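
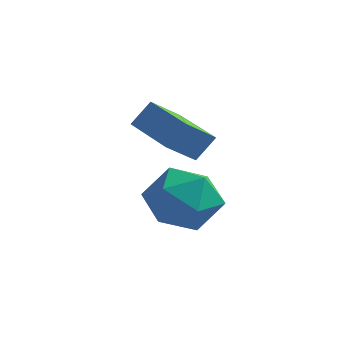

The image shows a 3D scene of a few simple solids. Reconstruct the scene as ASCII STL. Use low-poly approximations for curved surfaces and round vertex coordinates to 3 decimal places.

solid 
facet normal -0.383 -0.468 -0.796
outer loop
vertex -1.879 -2.281 -1.42
vertex -3.371 -1.511 -1.155
vertex -1.534 -1.37 -2.122
endloop
endfacet
facet normal 0.878 -0.453 -0.156
outer loop
vertex -1.189 -0.949 -1.405
vertex -1.879 -2.281 -1.42
vertex -1.534 -1.37 -2.122
endloop
endfacet
facet normal -0.383 -0.468 -0.796
outer loop
vertex -1.534 -1.37 -2.122
vertex -3.371 -1.511 -1.155
vertex -3.026 -0.601 -1.856
endloop
endfacet
facet normal 0.287 0.759 -0.584
outer loop
vertex -3.026 -0.601 -1.856
vertex -1.189 -0.949 -1.405
vertex -1.534 -1.37 -2.122
endloop
endfacet
facet normal -0.288 -0.759 0.584
outer loop
vertex -1.879 -2.281 -1.42
vertex -3.026 -1.09 -0.438
vertex -3.371 -1.511 -1.155
endloop
endfacet
facet normal 0.878 -0.453 -0.156
outer loop
vertex -1.534 -1.859 -0.704
vertex -1.879 -2.281 -1.42
vertex -1.189 -0.949 -1.405
endloop
endfacet
facet normal -0.287 -0.759 0.585
outer loop
vertex -1.534 -1.859 -0.704
vertex -3.026 -1.09 -0.438
vertex -1.879 -2.281 -1.42
endloop
endfacet
facet normal -0.878 0.453 0.156
outer loop
vertex -3.371 -1.511 -1.155
vertex -3.026 -1.09 -0.438
vertex -3.026 -0.601 -1.856
endloop
endfacet
facet normal 0.287 0.758 -0.585
outer loop
vertex -2.681 -0.179 -1.14
vertex -1.189 -0.949 -1.405
vertex -3.026 -0.601 -1.856
endloop
endfacet
facet normal -0.878 0.453 0.156
outer loop
vertex -3.026 -0.601 -1.856
vertex -3.026 -1.09 -0.438
vertex -2.681 -0.179 -1.14
endloop
endfacet
facet normal 0.383 0.468 0.796
outer loop
vertex -2.681 -0.179 -1.14
vertex -1.534 -1.859 -0.704
vertex -1.189 -0.949 -1.405
endloop
endfacet
facet normal 0.383 0.468 0.796
outer loop
vertex -3.026 -1.09 -0.438
vertex -1.534 -1.859 -0.704
vertex -2.681 -0.179 -1.14
endloop
endfacet
facet normal -0.492 -0.864 0.105
outer loop
vertex -3.15 -1.374 -3.677
vertex -2.319 -1.919 -4.269
vertex -2.242 -1.823 -3.119
endloop
endfacet
facet normal -0.617 -0.431 0.658
outer loop
vertex -3.15 -1.374 -3.677
vertex -2.242 -1.823 -3.119
vertex -2.648 -0.783 -2.819
endloop
endfacet
facet normal -0.898 0.175 0.405
outer loop
vertex -3.15 -1.374 -3.677
vertex -2.648 -0.783 -2.819
vertex -2.976 -0.236 -3.783
endloop
endfacet
facet normal -0.945 0.116 -0.305
outer loop
vertex -3.15 -1.374 -3.677
vertex -2.976 -0.236 -3.783
vertex -2.773 -0.938 -4.679
endloop
endfacet
facet normal -0.695 -0.526 -0.490
outer loop
vertex -3.15 -1.374 -3.677
vertex -2.773 -0.938 -4.679
vertex -2.319 -1.919 -4.269
endloop
endfacet
facet normal 0.009 -0.274 0.962
outer loop
vertex -2.648 -0.783 -2.819
vertex -2.242 -1.823 -3.119
vertex -1.507 -0.962 -2.881
endloop
endfacet
facet normal 0.212 -0.975 0.067
outer loop
vertex -2.242 -1.823 -3.119
vertex -2.319 -1.919 -4.269
vertex -1.304 -1.664 -3.777
endloop
endfacet
facet normal -0.116 -0.428 -0.896
outer loop
vertex -2.319 -1.919 -4.269
vertex -2.773 -0.938 -4.679
vertex -1.632 -1.117 -4.741
endloop
endfacet
facet normal -0.522 0.610 -0.596
outer loop
vertex -2.773 -0.938 -4.679
vertex -2.976 -0.236 -3.783
vertex -2.038 -0.077 -4.441
endloop
endfacet
facet normal -0.445 0.706 0.552
outer loop
vertex -2.976 -0.236 -3.783
vertex -2.648 -0.783 -2.819
vertex -1.961 0.019 -3.291
endloop
endfacet
facet normal 0.945 -0.116 0.305
outer loop
vertex -1.13 -0.526 -3.883
vertex -1.507 -0.962 -2.881
vertex -1.304 -1.664 -3.777
endloop
endfacet
facet normal 0.898 -0.175 -0.405
outer loop
vertex -1.13 -0.526 -3.883
vertex -1.304 -1.664 -3.777
vertex -1.632 -1.117 -4.741
endloop
endfacet
facet normal 0.617 0.431 -0.658
outer loop
vertex -1.13 -0.526 -3.883
vertex -1.632 -1.117 -4.741
vertex -2.038 -0.077 -4.441
endloop
endfacet
facet normal 0.492 0.864 -0.105
outer loop
vertex -1.13 -0.526 -3.883
vertex -2.038 -0.077 -4.441
vertex -1.961 0.019 -3.291
endloop
endfacet
facet normal 0.695 0.526 0.490
outer loop
vertex -1.13 -0.526 -3.883
vertex -1.961 0.019 -3.291
vertex -1.507 -0.962 -2.881
endloop
endfacet
facet normal 0.522 -0.610 0.596
outer loop
vertex -1.304 -1.664 -3.777
vertex -1.507 -0.962 -2.881
vertex -2.242 -1.823 -3.119
endloop
endfacet
facet normal 0.445 -0.706 -0.552
outer loop
vertex -1.632 -1.117 -4.741
vertex -1.304 -1.664 -3.777
vertex -2.319 -1.919 -4.269
endloop
endfacet
facet normal -0.009 0.274 -0.962
outer loop
vertex -2.038 -0.077 -4.441
vertex -1.632 -1.117 -4.741
vertex -2.773 -0.938 -4.679
endloop
endfacet
facet normal -0.212 0.975 -0.067
outer loop
vertex -1.961 0.019 -3.291
vertex -2.038 -0.077 -4.441
vertex -2.976 -0.236 -3.783
endloop
endfacet
facet normal 0.116 0.428 0.896
outer loop
vertex -1.507 -0.962 -2.881
vertex -1.961 0.019 -3.291
vertex -2.648 -0.783 -2.819
endloop
endfacet

endsolid


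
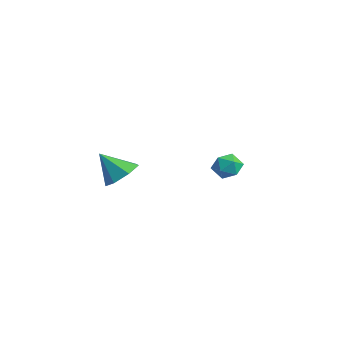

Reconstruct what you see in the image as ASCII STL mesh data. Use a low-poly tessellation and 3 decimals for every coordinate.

solid 
facet normal -0.958 0.266 -0.111
outer loop
vertex 0.295 2.928 0.347
vertex 0.179 2.848 1.155
vertex 0.415 3.569 0.844
endloop
endfacet
facet normal -0.549 0.574 -0.608
outer loop
vertex 0.295 2.928 0.347
vertex 0.415 3.569 0.844
vertex 0.939 3.421 0.231
endloop
endfacet
facet normal -0.220 0.059 -0.974
outer loop
vertex 0.295 2.928 0.347
vertex 0.939 3.421 0.231
vertex 1.027 2.609 0.162
endloop
endfacet
facet normal -0.426 -0.569 -0.704
outer loop
vertex 0.295 2.928 0.347
vertex 1.027 2.609 0.162
vertex 0.557 2.254 0.733
endloop
endfacet
facet normal -0.882 -0.440 -0.170
outer loop
vertex 0.295 2.928 0.347
vertex 0.557 2.254 0.733
vertex 0.179 2.848 1.155
endloop
endfacet
facet normal -0.050 0.960 -0.274
outer loop
vertex 0.939 3.421 0.231
vertex 0.415 3.569 0.844
vertex 1.223 3.646 0.967
endloop
endfacet
facet normal -0.711 0.462 0.531
outer loop
vertex 0.415 3.569 0.844
vertex 0.179 2.848 1.155
vertex 0.753 3.291 1.538
endloop
endfacet
facet normal -0.587 -0.683 0.435
outer loop
vertex 0.179 2.848 1.155
vertex 0.557 2.254 0.733
vertex 0.841 2.479 1.469
endloop
endfacet
facet normal 0.150 -0.890 -0.430
outer loop
vertex 0.557 2.254 0.733
vertex 1.027 2.609 0.162
vertex 1.365 2.331 0.856
endloop
endfacet
facet normal 0.482 0.126 -0.867
outer loop
vertex 1.027 2.609 0.162
vertex 0.939 3.421 0.231
vertex 1.601 3.052 0.545
endloop
endfacet
facet normal 0.426 0.569 0.704
outer loop
vertex 1.485 2.972 1.353
vertex 1.223 3.646 0.967
vertex 0.753 3.291 1.538
endloop
endfacet
facet normal 0.220 -0.059 0.974
outer loop
vertex 1.485 2.972 1.353
vertex 0.753 3.291 1.538
vertex 0.841 2.479 1.469
endloop
endfacet
facet normal 0.549 -0.574 0.608
outer loop
vertex 1.485 2.972 1.353
vertex 0.841 2.479 1.469
vertex 1.365 2.331 0.856
endloop
endfacet
facet normal 0.958 -0.266 0.111
outer loop
vertex 1.485 2.972 1.353
vertex 1.365 2.331 0.856
vertex 1.601 3.052 0.545
endloop
endfacet
facet normal 0.882 0.440 0.170
outer loop
vertex 1.485 2.972 1.353
vertex 1.601 3.052 0.545
vertex 1.223 3.646 0.967
endloop
endfacet
facet normal -0.150 0.890 0.430
outer loop
vertex 0.753 3.291 1.538
vertex 1.223 3.646 0.967
vertex 0.415 3.569 0.844
endloop
endfacet
facet normal -0.482 -0.126 0.867
outer loop
vertex 0.841 2.479 1.469
vertex 0.753 3.291 1.538
vertex 0.179 2.848 1.155
endloop
endfacet
facet normal 0.050 -0.960 0.274
outer loop
vertex 1.365 2.331 0.856
vertex 0.841 2.479 1.469
vertex 0.557 2.254 0.733
endloop
endfacet
facet normal 0.711 -0.462 -0.531
outer loop
vertex 1.601 3.052 0.545
vertex 1.365 2.331 0.856
vertex 1.027 2.609 0.162
endloop
endfacet
facet normal 0.587 0.683 -0.435
outer loop
vertex 1.223 3.646 0.967
vertex 1.601 3.052 0.545
vertex 0.939 3.421 0.231
endloop
endfacet
facet normal 0.431 0.496 -0.754
outer loop
vertex 2.898 -3.895 1.964
vertex 2.255 -3.164 2.077
vertex 3.131 -3.279 2.502
endloop
endfacet
facet normal 0.544 -0.659 0.519
outer loop
vertex 2.898 -3.895 1.964
vertex 3.131 -3.279 2.502
vertex 1.565 -3.956 3.283
endloop
endfacet
facet normal 0.431 0.496 -0.754
outer loop
vertex 3.131 -3.279 2.502
vertex 2.255 -3.164 2.077
vertex 2.704 -2.576 2.72
endloop
endfacet
facet normal 0.448 -0.005 0.894
outer loop
vertex 3.131 -3.279 2.502
vertex 2.704 -2.576 2.72
vertex 1.565 -3.956 3.283
endloop
endfacet
facet normal 0.432 0.495 -0.754
outer loop
vertex 2.704 -2.576 2.72
vertex 2.255 -3.164 2.077
vertex 1.94 -2.316 2.453
endloop
endfacet
facet normal -0.143 0.473 0.870
outer loop
vertex 2.704 -2.576 2.72
vertex 1.94 -2.316 2.453
vertex 1.565 -3.956 3.283
endloop
endfacet
facet normal 0.432 0.495 -0.754
outer loop
vertex 1.94 -2.316 2.453
vertex 2.255 -3.164 2.077
vertex 1.413 -2.694 1.903
endloop
endfacet
facet normal -0.782 0.414 0.465
outer loop
vertex 1.94 -2.316 2.453
vertex 1.413 -2.694 1.903
vertex 1.565 -3.956 3.283
endloop
endfacet
facet normal 0.432 0.495 -0.754
outer loop
vertex 1.413 -2.694 1.903
vertex 2.255 -3.164 2.077
vertex 1.52 -3.426 1.484
endloop
endfacet
facet normal -0.991 -0.136 -0.015
outer loop
vertex 1.413 -2.694 1.903
vertex 1.52 -3.426 1.484
vertex 1.565 -3.956 3.283
endloop
endfacet
facet normal 0.432 0.495 -0.754
outer loop
vertex 1.52 -3.426 1.484
vertex 2.255 -3.164 2.077
vertex 2.181 -3.961 1.511
endloop
endfacet
facet normal -0.610 -0.764 -0.210
outer loop
vertex 1.52 -3.426 1.484
vertex 2.181 -3.961 1.511
vertex 1.565 -3.956 3.283
endloop
endfacet
facet normal 0.431 0.496 -0.754
outer loop
vertex 2.181 -3.961 1.511
vertex 2.255 -3.164 2.077
vertex 2.898 -3.895 1.964
endloop
endfacet
facet normal 0.074 -0.997 0.028
outer loop
vertex 2.181 -3.961 1.511
vertex 2.898 -3.895 1.964
vertex 1.565 -3.956 3.283
endloop
endfacet

endsolid


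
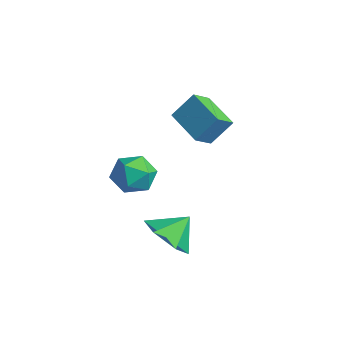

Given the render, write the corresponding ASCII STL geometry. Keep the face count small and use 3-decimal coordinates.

solid 
facet normal -0.277 0.904 -0.327
outer loop
vertex -1.095 -2.193 -4.536
vertex -1.565 -2.062 -3.775
vertex -0.698 -1.812 -3.819
endloop
endfacet
facet normal 0.363 0.724 -0.586
outer loop
vertex -1.095 -2.193 -4.536
vertex -0.698 -1.812 -3.819
vertex -0.253 -2.43 -4.307
endloop
endfacet
facet normal 0.291 0.115 -0.950
outer loop
vertex -1.095 -2.193 -4.536
vertex -0.253 -2.43 -4.307
vertex -0.846 -3.062 -4.565
endloop
endfacet
facet normal -0.394 -0.082 -0.915
outer loop
vertex -1.095 -2.193 -4.536
vertex -0.846 -3.062 -4.565
vertex -1.657 -2.835 -4.236
endloop
endfacet
facet normal -0.745 0.405 -0.530
outer loop
vertex -1.095 -2.193 -4.536
vertex -1.657 -2.835 -4.236
vertex -1.565 -2.062 -3.775
endloop
endfacet
facet normal 0.798 0.602 -0.034
outer loop
vertex -0.253 -2.43 -4.307
vertex -0.698 -1.812 -3.819
vertex -0.203 -2.445 -3.404
endloop
endfacet
facet normal -0.238 0.892 0.386
outer loop
vertex -0.698 -1.812 -3.819
vertex -1.565 -2.062 -3.775
vertex -1.014 -2.218 -3.075
endloop
endfacet
facet normal -0.995 0.085 0.056
outer loop
vertex -1.565 -2.062 -3.775
vertex -1.657 -2.835 -4.236
vertex -1.607 -2.85 -3.333
endloop
endfacet
facet normal -0.427 -0.705 -0.566
outer loop
vertex -1.657 -2.835 -4.236
vertex -0.846 -3.062 -4.565
vertex -1.162 -3.468 -3.821
endloop
endfacet
facet normal 0.681 -0.385 -0.622
outer loop
vertex -0.846 -3.062 -4.565
vertex -0.253 -2.43 -4.307
vertex -0.295 -3.218 -3.865
endloop
endfacet
facet normal 0.394 0.082 0.915
outer loop
vertex -0.765 -3.087 -3.104
vertex -0.203 -2.445 -3.404
vertex -1.014 -2.218 -3.075
endloop
endfacet
facet normal -0.291 -0.115 0.950
outer loop
vertex -0.765 -3.087 -3.104
vertex -1.014 -2.218 -3.075
vertex -1.607 -2.85 -3.333
endloop
endfacet
facet normal -0.363 -0.724 0.586
outer loop
vertex -0.765 -3.087 -3.104
vertex -1.607 -2.85 -3.333
vertex -1.162 -3.468 -3.821
endloop
endfacet
facet normal 0.277 -0.904 0.327
outer loop
vertex -0.765 -3.087 -3.104
vertex -1.162 -3.468 -3.821
vertex -0.295 -3.218 -3.865
endloop
endfacet
facet normal 0.745 -0.405 0.530
outer loop
vertex -0.765 -3.087 -3.104
vertex -0.295 -3.218 -3.865
vertex -0.203 -2.445 -3.404
endloop
endfacet
facet normal 0.427 0.705 0.566
outer loop
vertex -1.014 -2.218 -3.075
vertex -0.203 -2.445 -3.404
vertex -0.698 -1.812 -3.819
endloop
endfacet
facet normal -0.681 0.385 0.622
outer loop
vertex -1.607 -2.85 -3.333
vertex -1.014 -2.218 -3.075
vertex -1.565 -2.062 -3.775
endloop
endfacet
facet normal -0.798 -0.602 0.034
outer loop
vertex -1.162 -3.468 -3.821
vertex -1.607 -2.85 -3.333
vertex -1.657 -2.835 -4.236
endloop
endfacet
facet normal 0.238 -0.892 -0.386
outer loop
vertex -0.295 -3.218 -3.865
vertex -1.162 -3.468 -3.821
vertex -0.846 -3.062 -4.565
endloop
endfacet
facet normal 0.995 -0.085 -0.056
outer loop
vertex -0.203 -2.445 -3.404
vertex -0.295 -3.218 -3.865
vertex -0.253 -2.43 -4.307
endloop
endfacet
facet normal -0.955 -0.030 0.295
outer loop
vertex -0.246 -1.513 -0.802
vertex 0.022 -0.8 0.139
vertex -0.423 -0.786 -1.302
endloop
endfacet
facet normal -0.222 -0.589 -0.777
outer loop
vertex 1.058 -0.74 -1.759
vertex -0.246 -1.513 -0.802
vertex -0.423 -0.786 -1.302
endloop
endfacet
facet normal -0.955 -0.029 0.295
outer loop
vertex -0.423 -0.786 -1.302
vertex 0.022 -0.8 0.139
vertex -0.155 -0.073 -0.362
endloop
endfacet
facet normal -0.197 0.807 -0.556
outer loop
vertex -0.155 -0.073 -0.362
vertex 1.058 -0.74 -1.759
vertex -0.423 -0.786 -1.302
endloop
endfacet
facet normal 0.197 -0.808 0.556
outer loop
vertex -0.246 -1.513 -0.802
vertex 1.503 -0.754 -0.318
vertex 0.022 -0.8 0.139
endloop
endfacet
facet normal -0.221 -0.589 -0.777
outer loop
vertex 1.235 -1.467 -1.258
vertex -0.246 -1.513 -0.802
vertex 1.058 -0.74 -1.759
endloop
endfacet
facet normal 0.196 -0.807 0.556
outer loop
vertex 1.235 -1.467 -1.258
vertex 1.503 -0.754 -0.318
vertex -0.246 -1.513 -0.802
endloop
endfacet
facet normal 0.221 0.589 0.777
outer loop
vertex 0.022 -0.8 0.139
vertex 1.503 -0.754 -0.318
vertex -0.155 -0.073 -0.362
endloop
endfacet
facet normal -0.196 0.808 -0.556
outer loop
vertex 1.326 -0.027 -0.818
vertex 1.058 -0.74 -1.759
vertex -0.155 -0.073 -0.362
endloop
endfacet
facet normal 0.221 0.589 0.778
outer loop
vertex -0.155 -0.073 -0.362
vertex 1.503 -0.754 -0.318
vertex 1.326 -0.027 -0.818
endloop
endfacet
facet normal 0.955 0.030 -0.294
outer loop
vertex 1.326 -0.027 -0.818
vertex 1.235 -1.467 -1.258
vertex 1.058 -0.74 -1.759
endloop
endfacet
facet normal 0.955 0.030 -0.295
outer loop
vertex 1.503 -0.754 -0.318
vertex 1.235 -1.467 -1.258
vertex 1.326 -0.027 -0.818
endloop
endfacet
facet normal -0.078 -0.736 -0.672
outer loop
vertex 3.683 -3.214 -4.8
vertex 3.006 -3.66 -4.233
vertex 2.723 -3.004 -4.919
endloop
endfacet
facet normal 0.231 0.956 -0.180
outer loop
vertex 3.683 -3.214 -4.8
vertex 2.723 -3.004 -4.919
vertex 3.094 -2.82 -3.467
endloop
endfacet
facet normal -0.078 -0.736 -0.672
outer loop
vertex 2.723 -3.004 -4.919
vertex 3.006 -3.66 -4.233
vertex 2.045 -3.45 -4.352
endloop
endfacet
facet normal -0.532 0.846 0.029
outer loop
vertex 2.723 -3.004 -4.919
vertex 2.045 -3.45 -4.352
vertex 3.094 -2.82 -3.467
endloop
endfacet
facet normal -0.078 -0.736 -0.672
outer loop
vertex 2.045 -3.45 -4.352
vertex 3.006 -3.66 -4.233
vertex 2.328 -4.106 -3.666
endloop
endfacet
facet normal -0.717 0.332 0.613
outer loop
vertex 2.045 -3.45 -4.352
vertex 2.328 -4.106 -3.666
vertex 3.094 -2.82 -3.467
endloop
endfacet
facet normal -0.078 -0.736 -0.673
outer loop
vertex 2.328 -4.106 -3.666
vertex 3.006 -3.66 -4.233
vertex 3.288 -4.316 -3.548
endloop
endfacet
facet normal -0.137 -0.071 0.988
outer loop
vertex 2.328 -4.106 -3.666
vertex 3.288 -4.316 -3.548
vertex 3.094 -2.82 -3.467
endloop
endfacet
facet normal -0.078 -0.736 -0.673
outer loop
vertex 3.288 -4.316 -3.548
vertex 3.006 -3.66 -4.233
vertex 3.966 -3.87 -4.115
endloop
endfacet
facet normal 0.626 0.039 0.779
outer loop
vertex 3.288 -4.316 -3.548
vertex 3.966 -3.87 -4.115
vertex 3.094 -2.82 -3.467
endloop
endfacet
facet normal -0.078 -0.736 -0.672
outer loop
vertex 3.966 -3.87 -4.115
vertex 3.006 -3.66 -4.233
vertex 3.683 -3.214 -4.8
endloop
endfacet
facet normal 0.810 0.553 0.195
outer loop
vertex 3.966 -3.87 -4.115
vertex 3.683 -3.214 -4.8
vertex 3.094 -2.82 -3.467
endloop
endfacet

endsolid


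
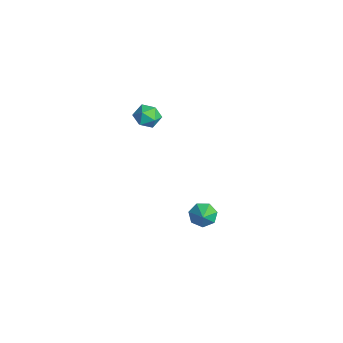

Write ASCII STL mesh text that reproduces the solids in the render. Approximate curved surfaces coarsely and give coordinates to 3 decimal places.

solid 
facet normal -0.782 0.239 -0.576
outer loop
vertex -0.135 1.654 -4.677
vertex -0.57 1.787 -4.031
vertex -0.118 2.295 -4.434
endloop
endfacet
facet normal 0.941 0.098 -0.324
outer loop
vertex -0.135 1.654 -4.677
vertex -0.118 2.295 -4.434
vertex 0.33 1.513 -3.369
endloop
endfacet
facet normal -0.782 0.238 -0.576
outer loop
vertex -0.118 2.295 -4.434
vertex -0.57 1.787 -4.031
vertex -0.442 2.553 -3.888
endloop
endfacet
facet normal 0.757 0.636 0.149
outer loop
vertex -0.118 2.295 -4.434
vertex -0.442 2.553 -3.888
vertex 0.33 1.513 -3.369
endloop
endfacet
facet normal -0.782 0.238 -0.577
outer loop
vertex -0.442 2.553 -3.888
vertex -0.57 1.787 -4.031
vertex -0.862 2.235 -3.45
endloop
endfacet
facet normal 0.313 0.600 0.736
outer loop
vertex -0.442 2.553 -3.888
vertex -0.862 2.235 -3.45
vertex 0.33 1.513 -3.369
endloop
endfacet
facet normal -0.782 0.238 -0.576
outer loop
vertex -0.862 2.235 -3.45
vertex -0.57 1.787 -4.031
vertex -1.062 1.579 -3.449
endloop
endfacet
facet normal -0.056 0.019 0.998
outer loop
vertex -0.862 2.235 -3.45
vertex -1.062 1.579 -3.449
vertex 0.33 1.513 -3.369
endloop
endfacet
facet normal -0.782 0.238 -0.576
outer loop
vertex -1.062 1.579 -3.449
vertex -0.57 1.787 -4.031
vertex -0.891 1.08 -3.887
endloop
endfacet
facet normal -0.074 -0.672 0.737
outer loop
vertex -1.062 1.579 -3.449
vertex -0.891 1.08 -3.887
vertex 0.33 1.513 -3.369
endloop
endfacet
facet normal -0.782 0.238 -0.576
outer loop
vertex -0.891 1.08 -3.887
vertex -0.57 1.787 -4.031
vertex -0.479 1.113 -4.433
endloop
endfacet
facet normal 0.274 -0.950 0.149
outer loop
vertex -0.891 1.08 -3.887
vertex -0.479 1.113 -4.433
vertex 0.33 1.513 -3.369
endloop
endfacet
facet normal -0.782 0.238 -0.576
outer loop
vertex -0.479 1.113 -4.433
vertex -0.57 1.787 -4.031
vertex -0.135 1.654 -4.677
endloop
endfacet
facet normal 0.726 -0.607 -0.323
outer loop
vertex -0.479 1.113 -4.433
vertex -0.135 1.654 -4.677
vertex 0.33 1.513 -3.369
endloop
endfacet
facet normal -0.862 0.366 -0.351
outer loop
vertex -2.576 -0.412 2.873
vertex -2.99 -0.973 3.305
vertex -2.817 -0.245 3.639
endloop
endfacet
facet normal -0.366 0.878 -0.307
outer loop
vertex -2.576 -0.412 2.873
vertex -2.817 -0.245 3.639
vertex -2.069 -0.021 3.387
endloop
endfacet
facet normal 0.191 0.681 -0.707
outer loop
vertex -2.576 -0.412 2.873
vertex -2.069 -0.021 3.387
vertex -1.781 -0.611 2.896
endloop
endfacet
facet normal 0.041 0.047 -0.998
outer loop
vertex -2.576 -0.412 2.873
vertex -1.781 -0.611 2.896
vertex -2.35 -1.199 2.845
endloop
endfacet
facet normal -0.611 -0.148 -0.778
outer loop
vertex -2.576 -0.412 2.873
vertex -2.35 -1.199 2.845
vertex -2.99 -0.973 3.305
endloop
endfacet
facet normal -0.149 0.916 0.372
outer loop
vertex -2.069 -0.021 3.387
vertex -2.817 -0.245 3.639
vertex -2.17 -0.341 4.135
endloop
endfacet
facet normal -0.950 0.088 0.301
outer loop
vertex -2.817 -0.245 3.639
vertex -2.99 -0.973 3.305
vertex -2.739 -0.929 4.084
endloop
endfacet
facet normal -0.543 -0.743 -0.391
outer loop
vertex -2.99 -0.973 3.305
vertex -2.35 -1.199 2.845
vertex -2.451 -1.519 3.593
endloop
endfacet
facet normal 0.509 -0.428 -0.747
outer loop
vertex -2.35 -1.199 2.845
vertex -1.781 -0.611 2.896
vertex -1.703 -1.295 3.341
endloop
endfacet
facet normal 0.753 0.597 -0.276
outer loop
vertex -1.781 -0.611 2.896
vertex -2.069 -0.021 3.387
vertex -1.53 -0.567 3.675
endloop
endfacet
facet normal -0.041 -0.047 0.998
outer loop
vertex -1.944 -1.128 4.107
vertex -2.17 -0.341 4.135
vertex -2.739 -0.929 4.084
endloop
endfacet
facet normal -0.191 -0.681 0.707
outer loop
vertex -1.944 -1.128 4.107
vertex -2.739 -0.929 4.084
vertex -2.451 -1.519 3.593
endloop
endfacet
facet normal 0.366 -0.878 0.307
outer loop
vertex -1.944 -1.128 4.107
vertex -2.451 -1.519 3.593
vertex -1.703 -1.295 3.341
endloop
endfacet
facet normal 0.862 -0.366 0.351
outer loop
vertex -1.944 -1.128 4.107
vertex -1.703 -1.295 3.341
vertex -1.53 -0.567 3.675
endloop
endfacet
facet normal 0.611 0.148 0.778
outer loop
vertex -1.944 -1.128 4.107
vertex -1.53 -0.567 3.675
vertex -2.17 -0.341 4.135
endloop
endfacet
facet normal -0.509 0.428 0.747
outer loop
vertex -2.739 -0.929 4.084
vertex -2.17 -0.341 4.135
vertex -2.817 -0.245 3.639
endloop
endfacet
facet normal -0.753 -0.597 0.276
outer loop
vertex -2.451 -1.519 3.593
vertex -2.739 -0.929 4.084
vertex -2.99 -0.973 3.305
endloop
endfacet
facet normal 0.149 -0.916 -0.372
outer loop
vertex -1.703 -1.295 3.341
vertex -2.451 -1.519 3.593
vertex -2.35 -1.199 2.845
endloop
endfacet
facet normal 0.950 -0.088 -0.301
outer loop
vertex -1.53 -0.567 3.675
vertex -1.703 -1.295 3.341
vertex -1.781 -0.611 2.896
endloop
endfacet
facet normal 0.543 0.743 0.391
outer loop
vertex -2.17 -0.341 4.135
vertex -1.53 -0.567 3.675
vertex -2.069 -0.021 3.387
endloop
endfacet

endsolid


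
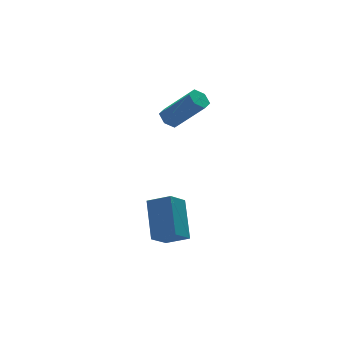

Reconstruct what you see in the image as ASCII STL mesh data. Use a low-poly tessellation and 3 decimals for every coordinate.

solid 
facet normal -0.448 0.498 -0.742
outer loop
vertex 0.805 0.477 1.488
vertex 0.378 0.601 1.829
vertex 0.818 0.945 1.794
endloop
endfacet
facet normal 0.894 0.228 -0.387
outer loop
vertex 0.805 0.477 1.488
vertex 0.818 0.945 1.794
vertex 1.688 -0.505 2.95
endloop
endfacet
facet normal 0.893 0.227 -0.388
outer loop
vertex 1.688 -0.505 2.95
vertex 0.818 0.945 1.794
vertex 1.702 -0.036 3.256
endloop
endfacet
facet normal 0.449 -0.498 0.742
outer loop
vertex 1.688 -0.505 2.95
vertex 1.702 -0.036 3.256
vertex 1.262 -0.381 3.291
endloop
endfacet
facet normal -0.449 0.499 -0.741
outer loop
vertex 0.818 0.945 1.794
vertex 0.378 0.601 1.829
vertex 0.392 1.069 2.136
endloop
endfacet
facet normal 0.468 0.838 0.279
outer loop
vertex 0.818 0.945 1.794
vertex 0.392 1.069 2.136
vertex 1.702 -0.036 3.256
endloop
endfacet
facet normal 0.468 0.838 0.280
outer loop
vertex 1.702 -0.036 3.256
vertex 0.392 1.069 2.136
vertex 1.276 0.088 3.597
endloop
endfacet
facet normal 0.449 -0.498 0.742
outer loop
vertex 1.702 -0.036 3.256
vertex 1.276 0.088 3.597
vertex 1.262 -0.381 3.291
endloop
endfacet
facet normal -0.448 0.500 -0.741
outer loop
vertex 0.392 1.069 2.136
vertex 0.378 0.601 1.829
vertex -0.048 0.725 2.17
endloop
endfacet
facet normal -0.426 0.611 0.668
outer loop
vertex 0.392 1.069 2.136
vertex -0.048 0.725 2.17
vertex 1.276 0.088 3.597
endloop
endfacet
facet normal -0.425 0.611 0.667
outer loop
vertex 1.276 0.088 3.597
vertex -0.048 0.725 2.17
vertex 0.835 -0.257 3.632
endloop
endfacet
facet normal 0.448 -0.498 0.742
outer loop
vertex 1.276 0.088 3.597
vertex 0.835 -0.257 3.632
vertex 1.262 -0.381 3.291
endloop
endfacet
facet normal -0.449 0.498 -0.742
outer loop
vertex -0.048 0.725 2.17
vertex 0.378 0.601 1.829
vertex -0.062 0.256 1.864
endloop
endfacet
facet normal -0.894 -0.226 0.388
outer loop
vertex -0.048 0.725 2.17
vertex -0.062 0.256 1.864
vertex 0.835 -0.257 3.632
endloop
endfacet
facet normal -0.893 -0.228 0.387
outer loop
vertex 0.835 -0.257 3.632
vertex -0.062 0.256 1.864
vertex 0.822 -0.725 3.326
endloop
endfacet
facet normal 0.448 -0.498 0.742
outer loop
vertex 0.835 -0.257 3.632
vertex 0.822 -0.725 3.326
vertex 1.262 -0.381 3.291
endloop
endfacet
facet normal -0.449 0.498 -0.742
outer loop
vertex -0.062 0.256 1.864
vertex 0.378 0.601 1.829
vertex 0.364 0.132 1.523
endloop
endfacet
facet normal -0.468 -0.838 -0.280
outer loop
vertex -0.062 0.256 1.864
vertex 0.364 0.132 1.523
vertex 0.822 -0.725 3.326
endloop
endfacet
facet normal -0.468 -0.838 -0.279
outer loop
vertex 0.822 -0.725 3.326
vertex 0.364 0.132 1.523
vertex 1.248 -0.849 2.984
endloop
endfacet
facet normal 0.449 -0.499 0.741
outer loop
vertex 0.822 -0.725 3.326
vertex 1.248 -0.849 2.984
vertex 1.262 -0.381 3.291
endloop
endfacet
facet normal -0.448 0.498 -0.742
outer loop
vertex 0.364 0.132 1.523
vertex 0.378 0.601 1.829
vertex 0.805 0.477 1.488
endloop
endfacet
facet normal 0.425 -0.611 -0.668
outer loop
vertex 0.364 0.132 1.523
vertex 0.805 0.477 1.488
vertex 1.248 -0.849 2.984
endloop
endfacet
facet normal 0.426 -0.611 -0.667
outer loop
vertex 1.248 -0.849 2.984
vertex 0.805 0.477 1.488
vertex 1.688 -0.505 2.95
endloop
endfacet
facet normal 0.448 -0.500 0.741
outer loop
vertex 1.248 -0.849 2.984
vertex 1.688 -0.505 2.95
vertex 1.262 -0.381 3.291
endloop
endfacet
facet normal -0.713 -0.287 0.640
outer loop
vertex -1.179 -2.322 -0.739
vertex -1.904 -1.605 -1.225
vertex -1.738 -3.743 -2.001
endloop
endfacet
facet normal 0.642 -0.635 0.430
outer loop
vertex -0.876 -3.395 -2.775
vertex -1.179 -2.322 -0.739
vertex -1.738 -3.743 -2.001
endloop
endfacet
facet normal -0.713 -0.288 0.640
outer loop
vertex -1.738 -3.743 -2.001
vertex -1.904 -1.605 -1.225
vertex -2.464 -3.025 -2.487
endloop
endfacet
facet normal -0.283 -0.717 -0.637
outer loop
vertex -2.464 -3.025 -2.487
vertex -0.876 -3.395 -2.775
vertex -1.738 -3.743 -2.001
endloop
endfacet
facet normal 0.282 0.717 0.637
outer loop
vertex -1.179 -2.322 -0.739
vertex -1.042 -1.257 -1.999
vertex -1.904 -1.605 -1.225
endloop
endfacet
facet normal 0.641 -0.635 0.430
outer loop
vertex -0.316 -1.975 -1.513
vertex -1.179 -2.322 -0.739
vertex -0.876 -3.395 -2.775
endloop
endfacet
facet normal 0.283 0.717 0.637
outer loop
vertex -0.316 -1.975 -1.513
vertex -1.042 -1.257 -1.999
vertex -1.179 -2.322 -0.739
endloop
endfacet
facet normal -0.642 0.635 -0.430
outer loop
vertex -1.904 -1.605 -1.225
vertex -1.042 -1.257 -1.999
vertex -2.464 -3.025 -2.487
endloop
endfacet
facet normal -0.283 -0.717 -0.637
outer loop
vertex -1.601 -2.678 -3.261
vertex -0.876 -3.395 -2.775
vertex -2.464 -3.025 -2.487
endloop
endfacet
facet normal -0.642 0.635 -0.431
outer loop
vertex -2.464 -3.025 -2.487
vertex -1.042 -1.257 -1.999
vertex -1.601 -2.678 -3.261
endloop
endfacet
facet normal 0.713 0.287 -0.640
outer loop
vertex -1.601 -2.678 -3.261
vertex -0.316 -1.975 -1.513
vertex -0.876 -3.395 -2.775
endloop
endfacet
facet normal 0.713 0.288 -0.640
outer loop
vertex -1.042 -1.257 -1.999
vertex -0.316 -1.975 -1.513
vertex -1.601 -2.678 -3.261
endloop
endfacet

endsolid


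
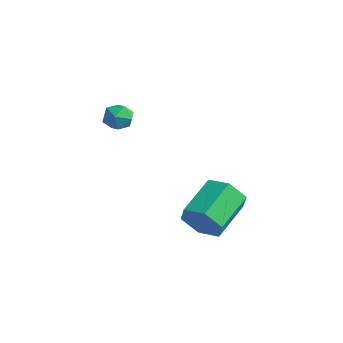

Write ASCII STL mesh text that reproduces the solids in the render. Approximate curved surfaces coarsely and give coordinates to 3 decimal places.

solid 
facet normal -0.911 0.409 -0.048
outer loop
vertex -3.38 0.299 0.328
vertex -3.694 -0.367 0.61
vertex -3.465 0.201 1.106
endloop
endfacet
facet normal -0.413 0.908 0.069
outer loop
vertex -3.38 0.299 0.328
vertex -3.465 0.201 1.106
vertex -2.805 0.523 0.819
endloop
endfacet
facet normal 0.056 0.882 -0.468
outer loop
vertex -3.38 0.299 0.328
vertex -2.805 0.523 0.819
vertex -2.626 0.155 0.146
endloop
endfacet
facet normal -0.151 0.368 -0.918
outer loop
vertex -3.38 0.299 0.328
vertex -2.626 0.155 0.146
vertex -3.176 -0.396 0.016
endloop
endfacet
facet normal -0.750 0.075 -0.657
outer loop
vertex -3.38 0.299 0.328
vertex -3.176 -0.396 0.016
vertex -3.694 -0.367 0.61
endloop
endfacet
facet normal -0.069 0.739 0.670
outer loop
vertex -2.805 0.523 0.819
vertex -3.465 0.201 1.106
vertex -2.764 -0.004 1.404
endloop
endfacet
facet normal -0.874 -0.068 0.481
outer loop
vertex -3.465 0.201 1.106
vertex -3.694 -0.367 0.61
vertex -3.314 -0.555 1.274
endloop
endfacet
facet normal -0.613 -0.608 -0.505
outer loop
vertex -3.694 -0.367 0.61
vertex -3.176 -0.396 0.016
vertex -3.135 -0.923 0.601
endloop
endfacet
facet normal 0.354 -0.135 -0.925
outer loop
vertex -3.176 -0.396 0.016
vertex -2.626 0.155 0.146
vertex -2.475 -0.601 0.314
endloop
endfacet
facet normal 0.690 0.697 -0.197
outer loop
vertex -2.626 0.155 0.146
vertex -2.805 0.523 0.819
vertex -2.246 -0.033 0.81
endloop
endfacet
facet normal 0.151 -0.368 0.918
outer loop
vertex -2.56 -0.699 1.092
vertex -2.764 -0.004 1.404
vertex -3.314 -0.555 1.274
endloop
endfacet
facet normal -0.056 -0.882 0.468
outer loop
vertex -2.56 -0.699 1.092
vertex -3.314 -0.555 1.274
vertex -3.135 -0.923 0.601
endloop
endfacet
facet normal 0.413 -0.908 -0.069
outer loop
vertex -2.56 -0.699 1.092
vertex -3.135 -0.923 0.601
vertex -2.475 -0.601 0.314
endloop
endfacet
facet normal 0.911 -0.409 0.048
outer loop
vertex -2.56 -0.699 1.092
vertex -2.475 -0.601 0.314
vertex -2.246 -0.033 0.81
endloop
endfacet
facet normal 0.750 -0.075 0.657
outer loop
vertex -2.56 -0.699 1.092
vertex -2.246 -0.033 0.81
vertex -2.764 -0.004 1.404
endloop
endfacet
facet normal -0.354 0.135 0.925
outer loop
vertex -3.314 -0.555 1.274
vertex -2.764 -0.004 1.404
vertex -3.465 0.201 1.106
endloop
endfacet
facet normal -0.690 -0.697 0.197
outer loop
vertex -3.135 -0.923 0.601
vertex -3.314 -0.555 1.274
vertex -3.694 -0.367 0.61
endloop
endfacet
facet normal 0.069 -0.739 -0.670
outer loop
vertex -2.475 -0.601 0.314
vertex -3.135 -0.923 0.601
vertex -3.176 -0.396 0.016
endloop
endfacet
facet normal 0.874 0.068 -0.481
outer loop
vertex -2.246 -0.033 0.81
vertex -2.475 -0.601 0.314
vertex -2.626 0.155 0.146
endloop
endfacet
facet normal 0.613 0.608 0.505
outer loop
vertex -2.764 -0.004 1.404
vertex -2.246 -0.033 0.81
vertex -2.805 0.523 0.819
endloop
endfacet
facet normal 0.262 -0.890 -0.373
outer loop
vertex 2.987 0.308 -4.143
vertex 2.426 -0.179 -3.373
vertex 1.955 0.071 -4.301
endloop
endfacet
facet normal 0.049 0.398 -0.916
outer loop
vertex 2.987 0.308 -4.143
vertex 1.955 0.071 -4.301
vertex 2.435 2.186 -3.356
endloop
endfacet
facet normal 0.049 0.398 -0.916
outer loop
vertex 2.435 2.186 -3.356
vertex 1.955 0.071 -4.301
vertex 1.404 1.95 -3.514
endloop
endfacet
facet normal -0.261 0.890 0.373
outer loop
vertex 2.435 2.186 -3.356
vertex 1.404 1.95 -3.514
vertex 1.874 1.699 -2.587
endloop
endfacet
facet normal 0.262 -0.890 -0.373
outer loop
vertex 1.955 0.071 -4.301
vertex 2.426 -0.179 -3.373
vertex 1.394 -0.416 -3.531
endloop
endfacet
facet normal -0.811 0.008 -0.586
outer loop
vertex 1.955 0.071 -4.301
vertex 1.394 -0.416 -3.531
vertex 1.404 1.95 -3.514
endloop
endfacet
facet normal -0.810 0.008 -0.586
outer loop
vertex 1.404 1.95 -3.514
vertex 1.394 -0.416 -3.531
vertex 0.843 1.463 -2.745
endloop
endfacet
facet normal -0.261 0.890 0.373
outer loop
vertex 1.404 1.95 -3.514
vertex 0.843 1.463 -2.745
vertex 1.874 1.699 -2.587
endloop
endfacet
facet normal 0.262 -0.890 -0.373
outer loop
vertex 1.394 -0.416 -3.531
vertex 2.426 -0.179 -3.373
vertex 1.865 -0.666 -2.604
endloop
endfacet
facet normal -0.859 -0.390 0.331
outer loop
vertex 1.394 -0.416 -3.531
vertex 1.865 -0.666 -2.604
vertex 0.843 1.463 -2.745
endloop
endfacet
facet normal -0.859 -0.391 0.330
outer loop
vertex 0.843 1.463 -2.745
vertex 1.865 -0.666 -2.604
vertex 1.313 1.212 -1.817
endloop
endfacet
facet normal -0.261 0.890 0.373
outer loop
vertex 0.843 1.463 -2.745
vertex 1.313 1.212 -1.817
vertex 1.874 1.699 -2.587
endloop
endfacet
facet normal 0.261 -0.890 -0.373
outer loop
vertex 1.865 -0.666 -2.604
vertex 2.426 -0.179 -3.373
vertex 2.896 -0.43 -2.446
endloop
endfacet
facet normal -0.049 -0.398 0.916
outer loop
vertex 1.865 -0.666 -2.604
vertex 2.896 -0.43 -2.446
vertex 1.313 1.212 -1.817
endloop
endfacet
facet normal -0.049 -0.398 0.916
outer loop
vertex 1.313 1.212 -1.817
vertex 2.896 -0.43 -2.446
vertex 2.345 1.449 -1.659
endloop
endfacet
facet normal -0.262 0.890 0.373
outer loop
vertex 1.313 1.212 -1.817
vertex 2.345 1.449 -1.659
vertex 1.874 1.699 -2.587
endloop
endfacet
facet normal 0.261 -0.890 -0.373
outer loop
vertex 2.896 -0.43 -2.446
vertex 2.426 -0.179 -3.373
vertex 3.457 0.057 -3.215
endloop
endfacet
facet normal 0.810 -0.008 0.586
outer loop
vertex 2.896 -0.43 -2.446
vertex 3.457 0.057 -3.215
vertex 2.345 1.449 -1.659
endloop
endfacet
facet normal 0.810 -0.007 0.586
outer loop
vertex 2.345 1.449 -1.659
vertex 3.457 0.057 -3.215
vertex 2.906 1.936 -2.429
endloop
endfacet
facet normal -0.262 0.890 0.373
outer loop
vertex 2.345 1.449 -1.659
vertex 2.906 1.936 -2.429
vertex 1.874 1.699 -2.587
endloop
endfacet
facet normal 0.261 -0.890 -0.373
outer loop
vertex 3.457 0.057 -3.215
vertex 2.426 -0.179 -3.373
vertex 2.987 0.308 -4.143
endloop
endfacet
facet normal 0.860 0.390 -0.330
outer loop
vertex 3.457 0.057 -3.215
vertex 2.987 0.308 -4.143
vertex 2.906 1.936 -2.429
endloop
endfacet
facet normal 0.859 0.391 -0.331
outer loop
vertex 2.906 1.936 -2.429
vertex 2.987 0.308 -4.143
vertex 2.435 2.186 -3.356
endloop
endfacet
facet normal -0.262 0.890 0.373
outer loop
vertex 2.906 1.936 -2.429
vertex 2.435 2.186 -3.356
vertex 1.874 1.699 -2.587
endloop
endfacet

endsolid


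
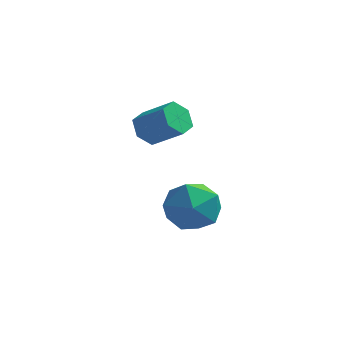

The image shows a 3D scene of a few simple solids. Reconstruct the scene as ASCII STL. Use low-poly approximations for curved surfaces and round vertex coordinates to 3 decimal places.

solid 
facet normal -0.391 0.487 0.781
outer loop
vertex 0.515 0.273 -0.443
vertex -0.305 -0.088 -0.628
vertex 0.271 -0.525 -0.068
endloop
endfacet
facet normal 0.297 0.330 0.896
outer loop
vertex 0.515 0.273 -0.443
vertex 0.271 -0.525 -0.068
vertex 1.12 -0.412 -0.391
endloop
endfacet
facet normal 0.681 0.630 0.374
outer loop
vertex 0.515 0.273 -0.443
vertex 1.12 -0.412 -0.391
vertex 1.068 0.095 -1.15
endloop
endfacet
facet normal 0.232 0.971 -0.063
outer loop
vertex 0.515 0.273 -0.443
vertex 1.068 0.095 -1.15
vertex 0.187 0.296 -1.297
endloop
endfacet
facet normal -0.431 0.882 0.189
outer loop
vertex 0.515 0.273 -0.443
vertex 0.187 0.296 -1.297
vertex -0.305 -0.088 -0.628
endloop
endfacet
facet normal 0.373 -0.377 0.848
outer loop
vertex 1.12 -0.412 -0.391
vertex 0.271 -0.525 -0.068
vertex 0.673 -1.196 -0.543
endloop
endfacet
facet normal -0.739 -0.124 0.663
outer loop
vertex 0.271 -0.525 -0.068
vertex -0.305 -0.088 -0.628
vertex -0.208 -0.995 -0.69
endloop
endfacet
facet normal -0.804 0.516 -0.295
outer loop
vertex -0.305 -0.088 -0.628
vertex 0.187 0.296 -1.297
vertex -0.26 -0.488 -1.449
endloop
endfacet
facet normal 0.268 0.658 -0.704
outer loop
vertex 0.187 0.296 -1.297
vertex 1.068 0.095 -1.15
vertex 0.589 -0.375 -1.772
endloop
endfacet
facet normal 0.994 0.106 0.003
outer loop
vertex 1.068 0.095 -1.15
vertex 1.12 -0.412 -0.391
vertex 1.165 -0.812 -1.212
endloop
endfacet
facet normal -0.232 -0.971 0.063
outer loop
vertex 0.345 -1.173 -1.397
vertex 0.673 -1.196 -0.543
vertex -0.208 -0.995 -0.69
endloop
endfacet
facet normal -0.681 -0.630 -0.374
outer loop
vertex 0.345 -1.173 -1.397
vertex -0.208 -0.995 -0.69
vertex -0.26 -0.488 -1.449
endloop
endfacet
facet normal -0.297 -0.330 -0.896
outer loop
vertex 0.345 -1.173 -1.397
vertex -0.26 -0.488 -1.449
vertex 0.589 -0.375 -1.772
endloop
endfacet
facet normal 0.391 -0.487 -0.781
outer loop
vertex 0.345 -1.173 -1.397
vertex 0.589 -0.375 -1.772
vertex 1.165 -0.812 -1.212
endloop
endfacet
facet normal 0.431 -0.882 -0.189
outer loop
vertex 0.345 -1.173 -1.397
vertex 1.165 -0.812 -1.212
vertex 0.673 -1.196 -0.543
endloop
endfacet
facet normal -0.268 -0.658 0.704
outer loop
vertex -0.208 -0.995 -0.69
vertex 0.673 -1.196 -0.543
vertex 0.271 -0.525 -0.068
endloop
endfacet
facet normal -0.994 -0.106 -0.003
outer loop
vertex -0.26 -0.488 -1.449
vertex -0.208 -0.995 -0.69
vertex -0.305 -0.088 -0.628
endloop
endfacet
facet normal -0.373 0.377 -0.848
outer loop
vertex 0.589 -0.375 -1.772
vertex -0.26 -0.488 -1.449
vertex 0.187 0.296 -1.297
endloop
endfacet
facet normal 0.739 0.124 -0.663
outer loop
vertex 1.165 -0.812 -1.212
vertex 0.589 -0.375 -1.772
vertex 1.068 0.095 -1.15
endloop
endfacet
facet normal 0.804 -0.516 0.295
outer loop
vertex 0.673 -1.196 -0.543
vertex 1.165 -0.812 -1.212
vertex 1.12 -0.412 -0.391
endloop
endfacet
facet normal -0.806 0.174 -0.566
outer loop
vertex -0.718 -0.292 1.141
vertex -0.945 0.019 1.56
vertex -0.615 0.268 1.167
endloop
endfacet
facet normal 0.564 -0.065 -0.823
outer loop
vertex -0.718 -0.292 1.141
vertex -0.615 0.268 1.167
vertex 0.192 -0.491 1.78
endloop
endfacet
facet normal 0.565 -0.064 -0.823
outer loop
vertex 0.192 -0.491 1.78
vertex -0.615 0.268 1.167
vertex 0.295 0.069 1.807
endloop
endfacet
facet normal 0.806 -0.175 0.566
outer loop
vertex 0.192 -0.491 1.78
vertex 0.295 0.069 1.807
vertex -0.035 -0.179 2.2
endloop
endfacet
facet normal -0.806 0.175 -0.565
outer loop
vertex -0.615 0.268 1.167
vertex -0.945 0.019 1.56
vertex -0.842 0.579 1.587
endloop
endfacet
facet normal 0.439 0.819 -0.369
outer loop
vertex -0.615 0.268 1.167
vertex -0.842 0.579 1.587
vertex 0.295 0.069 1.807
endloop
endfacet
facet normal 0.439 0.819 -0.370
outer loop
vertex 0.295 0.069 1.807
vertex -0.842 0.579 1.587
vertex 0.069 0.38 2.227
endloop
endfacet
facet normal 0.806 -0.177 0.565
outer loop
vertex 0.295 0.069 1.807
vertex 0.069 0.38 2.227
vertex -0.035 -0.179 2.2
endloop
endfacet
facet normal -0.806 0.175 -0.566
outer loop
vertex -0.842 0.579 1.587
vertex -0.945 0.019 1.56
vertex -1.172 0.331 1.98
endloop
endfacet
facet normal -0.125 0.883 0.452
outer loop
vertex -0.842 0.579 1.587
vertex -1.172 0.331 1.98
vertex 0.069 0.38 2.227
endloop
endfacet
facet normal -0.125 0.883 0.453
outer loop
vertex 0.069 0.38 2.227
vertex -1.172 0.331 1.98
vertex -0.262 0.132 2.619
endloop
endfacet
facet normal 0.804 -0.177 0.567
outer loop
vertex 0.069 0.38 2.227
vertex -0.262 0.132 2.619
vertex -0.035 -0.179 2.2
endloop
endfacet
facet normal -0.806 0.175 -0.566
outer loop
vertex -1.172 0.331 1.98
vertex -0.945 0.019 1.56
vertex -1.275 -0.229 1.953
endloop
endfacet
facet normal -0.564 0.064 0.823
outer loop
vertex -1.172 0.331 1.98
vertex -1.275 -0.229 1.953
vertex -0.262 0.132 2.619
endloop
endfacet
facet normal -0.564 0.066 0.823
outer loop
vertex -0.262 0.132 2.619
vertex -1.275 -0.229 1.953
vertex -0.365 -0.428 2.593
endloop
endfacet
facet normal 0.806 -0.174 0.566
outer loop
vertex -0.262 0.132 2.619
vertex -0.365 -0.428 2.593
vertex -0.035 -0.179 2.2
endloop
endfacet
facet normal -0.806 0.177 -0.565
outer loop
vertex -1.275 -0.229 1.953
vertex -0.945 0.019 1.56
vertex -1.049 -0.54 1.533
endloop
endfacet
facet normal -0.439 -0.819 0.370
outer loop
vertex -1.275 -0.229 1.953
vertex -1.049 -0.54 1.533
vertex -0.365 -0.428 2.593
endloop
endfacet
facet normal -0.439 -0.819 0.370
outer loop
vertex -0.365 -0.428 2.593
vertex -1.049 -0.54 1.533
vertex -0.138 -0.739 2.173
endloop
endfacet
facet normal 0.806 -0.175 0.565
outer loop
vertex -0.365 -0.428 2.593
vertex -0.138 -0.739 2.173
vertex -0.035 -0.179 2.2
endloop
endfacet
facet normal -0.804 0.177 -0.567
outer loop
vertex -1.049 -0.54 1.533
vertex -0.945 0.019 1.56
vertex -0.718 -0.292 1.141
endloop
endfacet
facet normal 0.125 -0.883 -0.453
outer loop
vertex -1.049 -0.54 1.533
vertex -0.718 -0.292 1.141
vertex -0.138 -0.739 2.173
endloop
endfacet
facet normal 0.125 -0.883 -0.453
outer loop
vertex -0.138 -0.739 2.173
vertex -0.718 -0.292 1.141
vertex 0.192 -0.491 1.78
endloop
endfacet
facet normal 0.806 -0.175 0.566
outer loop
vertex -0.138 -0.739 2.173
vertex 0.192 -0.491 1.78
vertex -0.035 -0.179 2.2
endloop
endfacet

endsolid


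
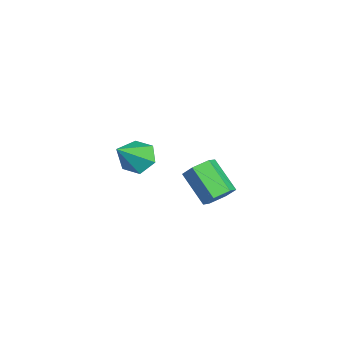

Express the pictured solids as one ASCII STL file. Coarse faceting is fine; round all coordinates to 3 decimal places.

solid 
facet normal -0.511 0.490 -0.707
outer loop
vertex 2.029 -1.189 0.617
vertex 1.258 -1.192 1.172
vertex 1.878 -0.473 1.222
endloop
endfacet
facet normal 0.970 0.239 -0.040
outer loop
vertex 2.029 -1.189 0.617
vertex 1.878 -0.473 1.222
vertex 2.382 -2.268 2.728
endloop
endfacet
facet normal -0.510 0.489 -0.707
outer loop
vertex 1.878 -0.473 1.222
vertex 1.258 -1.192 1.172
vertex 1.107 -0.475 1.777
endloop
endfacet
facet normal 0.445 0.646 0.621
outer loop
vertex 1.878 -0.473 1.222
vertex 1.107 -0.475 1.777
vertex 2.382 -2.268 2.728
endloop
endfacet
facet normal -0.510 0.489 -0.707
outer loop
vertex 1.107 -0.475 1.777
vertex 1.258 -1.192 1.172
vertex 0.487 -1.194 1.727
endloop
endfacet
facet normal -0.346 0.235 0.908
outer loop
vertex 1.107 -0.475 1.777
vertex 0.487 -1.194 1.727
vertex 2.382 -2.268 2.728
endloop
endfacet
facet normal -0.510 0.489 -0.707
outer loop
vertex 0.487 -1.194 1.727
vertex 1.258 -1.192 1.172
vertex 0.639 -1.91 1.122
endloop
endfacet
facet normal -0.612 -0.582 0.535
outer loop
vertex 0.487 -1.194 1.727
vertex 0.639 -1.91 1.122
vertex 2.382 -2.268 2.728
endloop
endfacet
facet normal -0.510 0.489 -0.707
outer loop
vertex 0.639 -1.91 1.122
vertex 1.258 -1.192 1.172
vertex 1.41 -1.908 0.567
endloop
endfacet
facet normal -0.088 -0.988 -0.125
outer loop
vertex 0.639 -1.91 1.122
vertex 1.41 -1.908 0.567
vertex 2.382 -2.268 2.728
endloop
endfacet
facet normal -0.511 0.489 -0.707
outer loop
vertex 1.41 -1.908 0.567
vertex 1.258 -1.192 1.172
vertex 2.029 -1.189 0.617
endloop
endfacet
facet normal 0.704 -0.578 -0.413
outer loop
vertex 1.41 -1.908 0.567
vertex 2.029 -1.189 0.617
vertex 2.382 -2.268 2.728
endloop
endfacet
facet normal 0.705 0.396 -0.588
outer loop
vertex -1.096 3.491 -3.657
vertex -1.457 3.056 -4.383
vertex -1.747 3.9 -4.162
endloop
endfacet
facet normal 0.044 0.803 0.594
outer loop
vertex -1.096 3.491 -3.657
vertex -1.747 3.9 -4.162
vertex -2.542 2.679 -2.451
endloop
endfacet
facet normal 0.045 0.803 0.594
outer loop
vertex -2.542 2.679 -2.451
vertex -1.747 3.9 -4.162
vertex -3.193 3.089 -2.956
endloop
endfacet
facet normal -0.705 -0.396 0.588
outer loop
vertex -2.542 2.679 -2.451
vertex -3.193 3.089 -2.956
vertex -2.903 2.244 -3.177
endloop
endfacet
facet normal 0.705 0.396 -0.588
outer loop
vertex -1.747 3.9 -4.162
vertex -1.457 3.056 -4.383
vertex -2.108 3.465 -4.888
endloop
endfacet
facet normal -0.590 0.787 -0.178
outer loop
vertex -1.747 3.9 -4.162
vertex -2.108 3.465 -4.888
vertex -3.193 3.089 -2.956
endloop
endfacet
facet normal -0.590 0.787 -0.178
outer loop
vertex -3.193 3.089 -2.956
vertex -2.108 3.465 -4.888
vertex -3.554 2.654 -3.682
endloop
endfacet
facet normal -0.705 -0.396 0.588
outer loop
vertex -3.193 3.089 -2.956
vertex -3.554 2.654 -3.682
vertex -2.903 2.244 -3.177
endloop
endfacet
facet normal 0.705 0.396 -0.588
outer loop
vertex -2.108 3.465 -4.888
vertex -1.457 3.056 -4.383
vertex -1.818 2.621 -5.109
endloop
endfacet
facet normal -0.635 -0.016 -0.772
outer loop
vertex -2.108 3.465 -4.888
vertex -1.818 2.621 -5.109
vertex -3.554 2.654 -3.682
endloop
endfacet
facet normal -0.635 -0.016 -0.772
outer loop
vertex -3.554 2.654 -3.682
vertex -1.818 2.621 -5.109
vertex -3.264 1.809 -3.903
endloop
endfacet
facet normal -0.705 -0.396 0.588
outer loop
vertex -3.554 2.654 -3.682
vertex -3.264 1.809 -3.903
vertex -2.903 2.244 -3.177
endloop
endfacet
facet normal 0.705 0.396 -0.588
outer loop
vertex -1.818 2.621 -5.109
vertex -1.457 3.056 -4.383
vertex -1.167 2.211 -4.604
endloop
endfacet
facet normal -0.045 -0.803 -0.594
outer loop
vertex -1.818 2.621 -5.109
vertex -1.167 2.211 -4.604
vertex -3.264 1.809 -3.903
endloop
endfacet
facet normal -0.044 -0.804 -0.594
outer loop
vertex -3.264 1.809 -3.903
vertex -1.167 2.211 -4.604
vertex -2.613 1.4 -3.398
endloop
endfacet
facet normal -0.705 -0.396 0.588
outer loop
vertex -3.264 1.809 -3.903
vertex -2.613 1.4 -3.398
vertex -2.903 2.244 -3.177
endloop
endfacet
facet normal 0.705 0.396 -0.588
outer loop
vertex -1.167 2.211 -4.604
vertex -1.457 3.056 -4.383
vertex -0.806 2.646 -3.878
endloop
endfacet
facet normal 0.590 -0.787 0.178
outer loop
vertex -1.167 2.211 -4.604
vertex -0.806 2.646 -3.878
vertex -2.613 1.4 -3.398
endloop
endfacet
facet normal 0.590 -0.787 0.178
outer loop
vertex -2.613 1.4 -3.398
vertex -0.806 2.646 -3.878
vertex -2.252 1.835 -2.672
endloop
endfacet
facet normal -0.705 -0.396 0.588
outer loop
vertex -2.613 1.4 -3.398
vertex -2.252 1.835 -2.672
vertex -2.903 2.244 -3.177
endloop
endfacet
facet normal 0.705 0.396 -0.588
outer loop
vertex -0.806 2.646 -3.878
vertex -1.457 3.056 -4.383
vertex -1.096 3.491 -3.657
endloop
endfacet
facet normal 0.635 0.016 0.772
outer loop
vertex -0.806 2.646 -3.878
vertex -1.096 3.491 -3.657
vertex -2.252 1.835 -2.672
endloop
endfacet
facet normal 0.635 0.016 0.772
outer loop
vertex -2.252 1.835 -2.672
vertex -1.096 3.491 -3.657
vertex -2.542 2.679 -2.451
endloop
endfacet
facet normal -0.705 -0.396 0.588
outer loop
vertex -2.252 1.835 -2.672
vertex -2.542 2.679 -2.451
vertex -2.903 2.244 -3.177
endloop
endfacet

endsolid


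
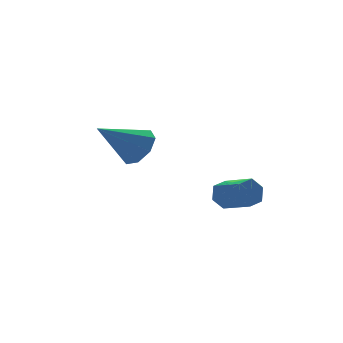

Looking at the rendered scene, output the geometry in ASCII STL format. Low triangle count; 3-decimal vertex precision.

solid 
facet normal 0.813 0.041 -0.581
outer loop
vertex 1.2 3.408 -1.542
vertex 0.638 3.294 -2.337
vertex 0.966 4.062 -1.824
endloop
endfacet
facet normal 0.139 0.434 0.890
outer loop
vertex 1.2 3.408 -1.542
vertex 0.966 4.062 -1.824
vertex -1.118 3.206 -1.083
endloop
endfacet
facet normal 0.813 0.040 -0.580
outer loop
vertex 0.966 4.062 -1.824
vertex 0.638 3.294 -2.337
vertex 0.54 4.266 -2.407
endloop
endfacet
facet normal -0.198 0.871 0.449
outer loop
vertex 0.966 4.062 -1.824
vertex 0.54 4.266 -2.407
vertex -1.118 3.206 -1.083
endloop
endfacet
facet normal 0.813 0.040 -0.581
outer loop
vertex 0.54 4.266 -2.407
vertex 0.638 3.294 -2.337
vertex 0.171 3.901 -2.948
endloop
endfacet
facet normal -0.602 0.789 -0.122
outer loop
vertex 0.54 4.266 -2.407
vertex 0.171 3.901 -2.948
vertex -1.118 3.206 -1.083
endloop
endfacet
facet normal 0.813 0.041 -0.581
outer loop
vertex 0.171 3.901 -2.948
vertex 0.638 3.294 -2.337
vertex 0.076 3.18 -3.132
endloop
endfacet
facet normal -0.838 0.236 -0.492
outer loop
vertex 0.171 3.901 -2.948
vertex 0.076 3.18 -3.132
vertex -1.118 3.206 -1.083
endloop
endfacet
facet normal 0.813 0.042 -0.581
outer loop
vertex 0.076 3.18 -3.132
vertex 0.638 3.294 -2.337
vertex 0.311 2.526 -2.85
endloop
endfacet
facet normal -0.767 -0.466 -0.441
outer loop
vertex 0.076 3.18 -3.132
vertex 0.311 2.526 -2.85
vertex -1.118 3.206 -1.083
endloop
endfacet
facet normal 0.814 0.041 -0.580
outer loop
vertex 0.311 2.526 -2.85
vertex 0.638 3.294 -2.337
vertex 0.737 2.321 -2.267
endloop
endfacet
facet normal -0.432 -0.902 -0.002
outer loop
vertex 0.311 2.526 -2.85
vertex 0.737 2.321 -2.267
vertex -1.118 3.206 -1.083
endloop
endfacet
facet normal 0.813 0.041 -0.581
outer loop
vertex 0.737 2.321 -2.267
vertex 0.638 3.294 -2.337
vertex 1.105 2.687 -1.726
endloop
endfacet
facet normal -0.026 -0.820 0.572
outer loop
vertex 0.737 2.321 -2.267
vertex 1.105 2.687 -1.726
vertex -1.118 3.206 -1.083
endloop
endfacet
facet normal 0.813 0.041 -0.581
outer loop
vertex 1.105 2.687 -1.726
vertex 0.638 3.294 -2.337
vertex 1.2 3.408 -1.542
endloop
endfacet
facet normal 0.210 -0.268 0.940
outer loop
vertex 1.105 2.687 -1.726
vertex 1.2 3.408 -1.542
vertex -1.118 3.206 -1.083
endloop
endfacet
facet normal -0.344 0.878 -0.333
outer loop
vertex 3.016 -0.584 -4.355
vertex 2.57 -0.564 -3.842
vertex 3.189 -0.292 -3.765
endloop
endfacet
facet normal 0.904 0.214 -0.371
outer loop
vertex 3.016 -0.584 -4.355
vertex 3.189 -0.292 -3.765
vertex 3.515 -1.856 -3.871
endloop
endfacet
facet normal 0.904 0.214 -0.371
outer loop
vertex 3.515 -1.856 -3.871
vertex 3.189 -0.292 -3.765
vertex 3.688 -1.565 -3.282
endloop
endfacet
facet normal 0.344 -0.878 0.333
outer loop
vertex 3.515 -1.856 -3.871
vertex 3.688 -1.565 -3.282
vertex 3.07 -1.836 -3.358
endloop
endfacet
facet normal -0.344 0.878 -0.333
outer loop
vertex 3.189 -0.292 -3.765
vertex 2.57 -0.564 -3.842
vertex 2.743 -0.272 -3.252
endloop
endfacet
facet normal 0.672 0.478 0.566
outer loop
vertex 3.189 -0.292 -3.765
vertex 2.743 -0.272 -3.252
vertex 3.688 -1.565 -3.282
endloop
endfacet
facet normal 0.672 0.478 0.566
outer loop
vertex 3.688 -1.565 -3.282
vertex 2.743 -0.272 -3.252
vertex 3.242 -1.545 -2.769
endloop
endfacet
facet normal 0.344 -0.878 0.333
outer loop
vertex 3.688 -1.565 -3.282
vertex 3.242 -1.545 -2.769
vertex 3.07 -1.836 -3.358
endloop
endfacet
facet normal -0.345 0.878 -0.333
outer loop
vertex 2.743 -0.272 -3.252
vertex 2.57 -0.564 -3.842
vertex 2.125 -0.544 -3.329
endloop
endfacet
facet normal -0.233 0.264 0.936
outer loop
vertex 2.743 -0.272 -3.252
vertex 2.125 -0.544 -3.329
vertex 3.242 -1.545 -2.769
endloop
endfacet
facet normal -0.231 0.265 0.936
outer loop
vertex 3.242 -1.545 -2.769
vertex 2.125 -0.544 -3.329
vertex 2.624 -1.816 -2.845
endloop
endfacet
facet normal 0.344 -0.878 0.333
outer loop
vertex 3.242 -1.545 -2.769
vertex 2.624 -1.816 -2.845
vertex 3.07 -1.836 -3.358
endloop
endfacet
facet normal -0.344 0.878 -0.333
outer loop
vertex 2.125 -0.544 -3.329
vertex 2.57 -0.564 -3.842
vertex 1.952 -0.835 -3.918
endloop
endfacet
facet normal -0.904 -0.213 0.371
outer loop
vertex 2.125 -0.544 -3.329
vertex 1.952 -0.835 -3.918
vertex 2.624 -1.816 -2.845
endloop
endfacet
facet normal -0.904 -0.214 0.371
outer loop
vertex 2.624 -1.816 -2.845
vertex 1.952 -0.835 -3.918
vertex 2.451 -2.108 -3.435
endloop
endfacet
facet normal 0.344 -0.878 0.333
outer loop
vertex 2.624 -1.816 -2.845
vertex 2.451 -2.108 -3.435
vertex 3.07 -1.836 -3.358
endloop
endfacet
facet normal -0.344 0.878 -0.333
outer loop
vertex 1.952 -0.835 -3.918
vertex 2.57 -0.564 -3.842
vertex 2.398 -0.855 -4.431
endloop
endfacet
facet normal -0.672 -0.478 -0.566
outer loop
vertex 1.952 -0.835 -3.918
vertex 2.398 -0.855 -4.431
vertex 2.451 -2.108 -3.435
endloop
endfacet
facet normal -0.672 -0.478 -0.566
outer loop
vertex 2.451 -2.108 -3.435
vertex 2.398 -0.855 -4.431
vertex 2.897 -2.128 -3.948
endloop
endfacet
facet normal 0.344 -0.878 0.333
outer loop
vertex 2.451 -2.108 -3.435
vertex 2.897 -2.128 -3.948
vertex 3.07 -1.836 -3.358
endloop
endfacet
facet normal -0.344 0.878 -0.333
outer loop
vertex 2.398 -0.855 -4.431
vertex 2.57 -0.564 -3.842
vertex 3.016 -0.584 -4.355
endloop
endfacet
facet normal 0.231 -0.265 -0.936
outer loop
vertex 2.398 -0.855 -4.431
vertex 3.016 -0.584 -4.355
vertex 2.897 -2.128 -3.948
endloop
endfacet
facet normal 0.233 -0.265 -0.936
outer loop
vertex 2.897 -2.128 -3.948
vertex 3.016 -0.584 -4.355
vertex 3.515 -1.856 -3.871
endloop
endfacet
facet normal 0.345 -0.878 0.333
outer loop
vertex 2.897 -2.128 -3.948
vertex 3.515 -1.856 -3.871
vertex 3.07 -1.836 -3.358
endloop
endfacet

endsolid


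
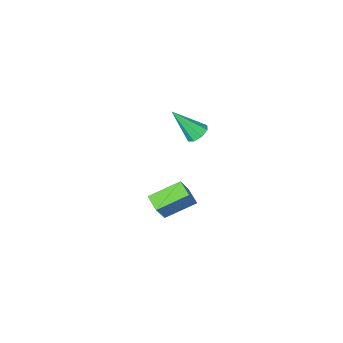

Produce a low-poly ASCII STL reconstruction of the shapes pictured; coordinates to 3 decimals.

solid 
facet normal -0.454 -0.356 -0.817
outer loop
vertex -2.435 0.925 -4.041
vertex -2.391 1.759 -4.429
vertex -0.824 0.508 -4.754
endloop
endfacet
facet normal -0.048 -0.906 0.421
outer loop
vertex 0.111 1.241 -3.071
vertex -2.435 0.925 -4.041
vertex -0.824 0.508 -4.754
endloop
endfacet
facet normal -0.454 -0.356 -0.817
outer loop
vertex -0.824 0.508 -4.754
vertex -2.391 1.759 -4.429
vertex -0.78 1.341 -5.142
endloop
endfacet
facet normal 0.890 -0.230 -0.394
outer loop
vertex -0.78 1.341 -5.142
vertex 0.111 1.241 -3.071
vertex -0.824 0.508 -4.754
endloop
endfacet
facet normal -0.890 0.230 0.394
outer loop
vertex -2.435 0.925 -4.041
vertex -1.456 2.492 -2.746
vertex -2.391 1.759 -4.429
endloop
endfacet
facet normal -0.048 -0.905 0.422
outer loop
vertex -1.5 1.659 -2.358
vertex -2.435 0.925 -4.041
vertex 0.111 1.241 -3.071
endloop
endfacet
facet normal -0.890 0.230 0.394
outer loop
vertex -1.5 1.659 -2.358
vertex -1.456 2.492 -2.746
vertex -2.435 0.925 -4.041
endloop
endfacet
facet normal 0.048 0.906 -0.421
outer loop
vertex -2.391 1.759 -4.429
vertex -1.456 2.492 -2.746
vertex -0.78 1.341 -5.142
endloop
endfacet
facet normal 0.890 -0.230 -0.394
outer loop
vertex 0.155 2.075 -3.459
vertex 0.111 1.241 -3.071
vertex -0.78 1.341 -5.142
endloop
endfacet
facet normal 0.048 0.906 -0.422
outer loop
vertex -0.78 1.341 -5.142
vertex -1.456 2.492 -2.746
vertex 0.155 2.075 -3.459
endloop
endfacet
facet normal 0.454 0.356 0.817
outer loop
vertex 0.155 2.075 -3.459
vertex -1.5 1.659 -2.358
vertex 0.111 1.241 -3.071
endloop
endfacet
facet normal 0.454 0.356 0.817
outer loop
vertex -1.456 2.492 -2.746
vertex -1.5 1.659 -2.358
vertex 0.155 2.075 -3.459
endloop
endfacet
facet normal -0.489 0.433 -0.757
outer loop
vertex -1.807 1.829 1.064
vertex -2.097 2.223 1.477
vertex -1.554 2.242 1.137
endloop
endfacet
facet normal 0.816 -0.432 -0.383
outer loop
vertex -1.807 1.829 1.064
vertex -1.554 2.242 1.137
vertex -1.163 1.397 2.923
endloop
endfacet
facet normal -0.489 0.432 -0.757
outer loop
vertex -1.554 2.242 1.137
vertex -2.097 2.223 1.477
vertex -1.62 2.644 1.409
endloop
endfacet
facet normal 0.968 0.229 -0.104
outer loop
vertex -1.554 2.242 1.137
vertex -1.62 2.644 1.409
vertex -1.163 1.397 2.923
endloop
endfacet
facet normal -0.489 0.432 -0.758
outer loop
vertex -1.62 2.644 1.409
vertex -2.097 2.223 1.477
vertex -1.964 2.8 1.72
endloop
endfacet
facet normal 0.638 0.678 0.366
outer loop
vertex -1.62 2.644 1.409
vertex -1.964 2.8 1.72
vertex -1.163 1.397 2.923
endloop
endfacet
facet normal -0.489 0.432 -0.758
outer loop
vertex -1.964 2.8 1.72
vertex -2.097 2.223 1.477
vertex -2.387 2.618 1.889
endloop
endfacet
facet normal 0.019 0.657 0.754
outer loop
vertex -1.964 2.8 1.72
vertex -2.387 2.618 1.889
vertex -1.163 1.397 2.923
endloop
endfacet
facet normal -0.489 0.431 -0.758
outer loop
vertex -2.387 2.618 1.889
vertex -2.097 2.223 1.477
vertex -2.639 2.204 1.816
endloop
endfacet
facet normal -0.528 0.175 0.831
outer loop
vertex -2.387 2.618 1.889
vertex -2.639 2.204 1.816
vertex -1.163 1.397 2.923
endloop
endfacet
facet normal -0.489 0.433 -0.757
outer loop
vertex -2.639 2.204 1.816
vertex -2.097 2.223 1.477
vertex -2.574 1.802 1.544
endloop
endfacet
facet normal -0.679 -0.484 0.553
outer loop
vertex -2.639 2.204 1.816
vertex -2.574 1.802 1.544
vertex -1.163 1.397 2.923
endloop
endfacet
facet normal -0.488 0.433 -0.758
outer loop
vertex -2.574 1.802 1.544
vertex -2.097 2.223 1.477
vertex -2.229 1.647 1.233
endloop
endfacet
facet normal -0.347 -0.934 0.081
outer loop
vertex -2.574 1.802 1.544
vertex -2.229 1.647 1.233
vertex -1.163 1.397 2.923
endloop
endfacet
facet normal -0.490 0.433 -0.757
outer loop
vertex -2.229 1.647 1.233
vertex -2.097 2.223 1.477
vertex -1.807 1.829 1.064
endloop
endfacet
facet normal 0.271 -0.913 -0.306
outer loop
vertex -2.229 1.647 1.233
vertex -1.807 1.829 1.064
vertex -1.163 1.397 2.923
endloop
endfacet

endsolid


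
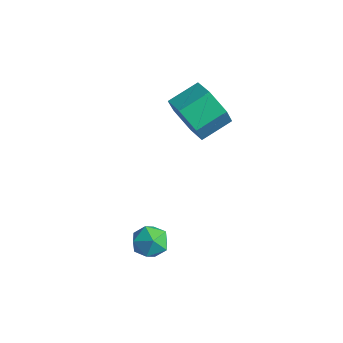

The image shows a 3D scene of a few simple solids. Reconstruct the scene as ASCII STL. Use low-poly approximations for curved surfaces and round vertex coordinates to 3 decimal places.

solid 
facet normal -0.178 -0.905 -0.386
outer loop
vertex 0.101 3.067 2.891
vertex -0.646 2.942 3.529
vertex -0.814 3.352 2.644
endloop
endfacet
facet normal 0.337 0.313 -0.888
outer loop
vertex 0.101 3.067 2.891
vertex -0.814 3.352 2.644
vertex 0.332 4.244 3.393
endloop
endfacet
facet normal 0.337 0.313 -0.888
outer loop
vertex 0.332 4.244 3.393
vertex -0.814 3.352 2.644
vertex -0.583 4.529 3.146
endloop
endfacet
facet normal 0.178 0.905 0.386
outer loop
vertex 0.332 4.244 3.393
vertex -0.583 4.529 3.146
vertex -0.414 4.118 4.031
endloop
endfacet
facet normal -0.178 -0.905 -0.386
outer loop
vertex -0.814 3.352 2.644
vertex -0.646 2.942 3.529
vertex -1.561 3.227 3.282
endloop
endfacet
facet normal -0.632 0.406 -0.660
outer loop
vertex -0.814 3.352 2.644
vertex -1.561 3.227 3.282
vertex -0.583 4.529 3.146
endloop
endfacet
facet normal -0.632 0.406 -0.660
outer loop
vertex -0.583 4.529 3.146
vertex -1.561 3.227 3.282
vertex -1.33 4.404 3.784
endloop
endfacet
facet normal 0.178 0.905 0.386
outer loop
vertex -0.583 4.529 3.146
vertex -1.33 4.404 3.784
vertex -0.414 4.118 4.031
endloop
endfacet
facet normal -0.178 -0.905 -0.386
outer loop
vertex -1.561 3.227 3.282
vertex -0.646 2.942 3.529
vertex -1.392 2.816 4.167
endloop
endfacet
facet normal -0.969 0.093 0.228
outer loop
vertex -1.561 3.227 3.282
vertex -1.392 2.816 4.167
vertex -1.33 4.404 3.784
endloop
endfacet
facet normal -0.969 0.093 0.228
outer loop
vertex -1.33 4.404 3.784
vertex -1.392 2.816 4.167
vertex -1.161 3.993 4.669
endloop
endfacet
facet normal 0.178 0.905 0.386
outer loop
vertex -1.33 4.404 3.784
vertex -1.161 3.993 4.669
vertex -0.414 4.118 4.031
endloop
endfacet
facet normal -0.178 -0.905 -0.386
outer loop
vertex -1.392 2.816 4.167
vertex -0.646 2.942 3.529
vertex -0.477 2.531 4.414
endloop
endfacet
facet normal -0.337 -0.313 0.888
outer loop
vertex -1.392 2.816 4.167
vertex -0.477 2.531 4.414
vertex -1.161 3.993 4.669
endloop
endfacet
facet normal -0.337 -0.313 0.888
outer loop
vertex -1.161 3.993 4.669
vertex -0.477 2.531 4.414
vertex -0.246 3.708 4.916
endloop
endfacet
facet normal 0.178 0.905 0.386
outer loop
vertex -1.161 3.993 4.669
vertex -0.246 3.708 4.916
vertex -0.414 4.118 4.031
endloop
endfacet
facet normal -0.178 -0.905 -0.386
outer loop
vertex -0.477 2.531 4.414
vertex -0.646 2.942 3.529
vertex 0.27 2.656 3.776
endloop
endfacet
facet normal 0.632 -0.406 0.660
outer loop
vertex -0.477 2.531 4.414
vertex 0.27 2.656 3.776
vertex -0.246 3.708 4.916
endloop
endfacet
facet normal 0.632 -0.406 0.660
outer loop
vertex -0.246 3.708 4.916
vertex 0.27 2.656 3.776
vertex 0.501 3.833 4.278
endloop
endfacet
facet normal 0.178 0.905 0.386
outer loop
vertex -0.246 3.708 4.916
vertex 0.501 3.833 4.278
vertex -0.414 4.118 4.031
endloop
endfacet
facet normal -0.178 -0.905 -0.386
outer loop
vertex 0.27 2.656 3.776
vertex -0.646 2.942 3.529
vertex 0.101 3.067 2.891
endloop
endfacet
facet normal 0.969 -0.093 -0.228
outer loop
vertex 0.27 2.656 3.776
vertex 0.101 3.067 2.891
vertex 0.501 3.833 4.278
endloop
endfacet
facet normal 0.969 -0.093 -0.228
outer loop
vertex 0.501 3.833 4.278
vertex 0.101 3.067 2.891
vertex 0.332 4.244 3.393
endloop
endfacet
facet normal 0.178 0.905 0.386
outer loop
vertex 0.501 3.833 4.278
vertex 0.332 4.244 3.393
vertex -0.414 4.118 4.031
endloop
endfacet
facet normal 0.238 0.181 0.954
outer loop
vertex 1.227 0.457 0.247
vertex 0.711 -0.021 0.466
vertex 1.398 -0.253 0.339
endloop
endfacet
facet normal 0.806 0.263 0.531
outer loop
vertex 1.227 0.457 0.247
vertex 1.398 -0.253 0.339
vertex 1.66 0.116 -0.241
endloop
endfacet
facet normal 0.648 0.761 0.043
outer loop
vertex 1.227 0.457 0.247
vertex 1.66 0.116 -0.241
vertex 1.135 0.576 -0.473
endloop
endfacet
facet normal -0.018 0.986 0.165
outer loop
vertex 1.227 0.457 0.247
vertex 1.135 0.576 -0.473
vertex 0.548 0.492 -0.036
endloop
endfacet
facet normal -0.272 0.628 0.730
outer loop
vertex 1.227 0.457 0.247
vertex 0.548 0.492 -0.036
vertex 0.711 -0.021 0.466
endloop
endfacet
facet normal 0.916 -0.353 0.189
outer loop
vertex 1.66 0.116 -0.241
vertex 1.398 -0.253 0.339
vertex 1.412 -0.572 -0.324
endloop
endfacet
facet normal -0.003 -0.486 0.874
outer loop
vertex 1.398 -0.253 0.339
vertex 0.711 -0.021 0.466
vertex 0.825 -0.656 0.113
endloop
endfacet
facet normal -0.827 0.237 0.510
outer loop
vertex 0.711 -0.021 0.466
vertex 0.548 0.492 -0.036
vertex 0.3 -0.196 -0.119
endloop
endfacet
facet normal -0.416 0.816 -0.401
outer loop
vertex 0.548 0.492 -0.036
vertex 1.135 0.576 -0.473
vertex 0.562 0.173 -0.699
endloop
endfacet
facet normal 0.661 0.452 -0.599
outer loop
vertex 1.135 0.576 -0.473
vertex 1.66 0.116 -0.241
vertex 1.249 -0.059 -0.826
endloop
endfacet
facet normal 0.018 -0.986 -0.165
outer loop
vertex 0.733 -0.537 -0.607
vertex 1.412 -0.572 -0.324
vertex 0.825 -0.656 0.113
endloop
endfacet
facet normal -0.648 -0.761 -0.043
outer loop
vertex 0.733 -0.537 -0.607
vertex 0.825 -0.656 0.113
vertex 0.3 -0.196 -0.119
endloop
endfacet
facet normal -0.806 -0.263 -0.531
outer loop
vertex 0.733 -0.537 -0.607
vertex 0.3 -0.196 -0.119
vertex 0.562 0.173 -0.699
endloop
endfacet
facet normal -0.238 -0.181 -0.954
outer loop
vertex 0.733 -0.537 -0.607
vertex 0.562 0.173 -0.699
vertex 1.249 -0.059 -0.826
endloop
endfacet
facet normal 0.272 -0.628 -0.730
outer loop
vertex 0.733 -0.537 -0.607
vertex 1.249 -0.059 -0.826
vertex 1.412 -0.572 -0.324
endloop
endfacet
facet normal 0.416 -0.816 0.401
outer loop
vertex 0.825 -0.656 0.113
vertex 1.412 -0.572 -0.324
vertex 1.398 -0.253 0.339
endloop
endfacet
facet normal -0.661 -0.452 0.599
outer loop
vertex 0.3 -0.196 -0.119
vertex 0.825 -0.656 0.113
vertex 0.711 -0.021 0.466
endloop
endfacet
facet normal -0.916 0.353 -0.189
outer loop
vertex 0.562 0.173 -0.699
vertex 0.3 -0.196 -0.119
vertex 0.548 0.492 -0.036
endloop
endfacet
facet normal 0.003 0.486 -0.874
outer loop
vertex 1.249 -0.059 -0.826
vertex 0.562 0.173 -0.699
vertex 1.135 0.576 -0.473
endloop
endfacet
facet normal 0.827 -0.237 -0.510
outer loop
vertex 1.412 -0.572 -0.324
vertex 1.249 -0.059 -0.826
vertex 1.66 0.116 -0.241
endloop
endfacet

endsolid


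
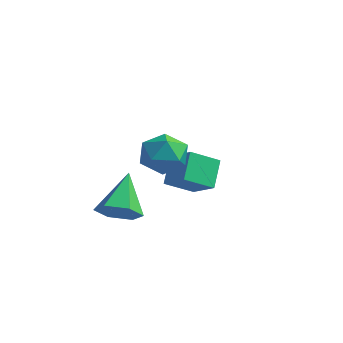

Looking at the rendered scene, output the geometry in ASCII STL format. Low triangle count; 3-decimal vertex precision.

solid 
facet normal -0.788 -0.047 0.613
outer loop
vertex 1.055 0.153 -0.028
vertex 1.467 -0.461 0.455
vertex 1.568 0.395 0.65
endloop
endfacet
facet normal -0.723 0.606 0.331
outer loop
vertex 1.055 0.153 -0.028
vertex 1.568 0.395 0.65
vertex 1.598 0.845 -0.109
endloop
endfacet
facet normal -0.749 0.543 -0.380
outer loop
vertex 1.055 0.153 -0.028
vertex 1.598 0.845 -0.109
vertex 1.516 0.268 -0.773
endloop
endfacet
facet normal -0.830 -0.149 -0.537
outer loop
vertex 1.055 0.153 -0.028
vertex 1.516 0.268 -0.773
vertex 1.435 -0.539 -0.424
endloop
endfacet
facet normal -0.855 -0.513 0.077
outer loop
vertex 1.055 0.153 -0.028
vertex 1.435 -0.539 -0.424
vertex 1.467 -0.461 0.455
endloop
endfacet
facet normal -0.079 0.859 0.506
outer loop
vertex 1.598 0.845 -0.109
vertex 1.568 0.395 0.65
vertex 2.345 0.659 0.324
endloop
endfacet
facet normal -0.186 -0.197 0.963
outer loop
vertex 1.568 0.395 0.65
vertex 1.467 -0.461 0.455
vertex 2.264 -0.148 0.673
endloop
endfacet
facet normal -0.292 -0.952 0.095
outer loop
vertex 1.467 -0.461 0.455
vertex 1.435 -0.539 -0.424
vertex 2.182 -0.725 0.009
endloop
endfacet
facet normal -0.253 -0.362 -0.897
outer loop
vertex 1.435 -0.539 -0.424
vertex 1.516 0.268 -0.773
vertex 2.212 -0.275 -0.75
endloop
endfacet
facet normal -0.121 0.757 -0.642
outer loop
vertex 1.516 0.268 -0.773
vertex 1.598 0.845 -0.109
vertex 2.313 0.581 -0.555
endloop
endfacet
facet normal 0.830 0.149 0.537
outer loop
vertex 2.725 -0.033 -0.072
vertex 2.345 0.659 0.324
vertex 2.264 -0.148 0.673
endloop
endfacet
facet normal 0.749 -0.543 0.380
outer loop
vertex 2.725 -0.033 -0.072
vertex 2.264 -0.148 0.673
vertex 2.182 -0.725 0.009
endloop
endfacet
facet normal 0.723 -0.606 -0.331
outer loop
vertex 2.725 -0.033 -0.072
vertex 2.182 -0.725 0.009
vertex 2.212 -0.275 -0.75
endloop
endfacet
facet normal 0.788 0.047 -0.613
outer loop
vertex 2.725 -0.033 -0.072
vertex 2.212 -0.275 -0.75
vertex 2.313 0.581 -0.555
endloop
endfacet
facet normal 0.855 0.513 -0.077
outer loop
vertex 2.725 -0.033 -0.072
vertex 2.313 0.581 -0.555
vertex 2.345 0.659 0.324
endloop
endfacet
facet normal 0.253 0.362 0.897
outer loop
vertex 2.264 -0.148 0.673
vertex 2.345 0.659 0.324
vertex 1.568 0.395 0.65
endloop
endfacet
facet normal 0.121 -0.757 0.642
outer loop
vertex 2.182 -0.725 0.009
vertex 2.264 -0.148 0.673
vertex 1.467 -0.461 0.455
endloop
endfacet
facet normal 0.079 -0.859 -0.506
outer loop
vertex 2.212 -0.275 -0.75
vertex 2.182 -0.725 0.009
vertex 1.435 -0.539 -0.424
endloop
endfacet
facet normal 0.186 0.197 -0.963
outer loop
vertex 2.313 0.581 -0.555
vertex 2.212 -0.275 -0.75
vertex 1.516 0.268 -0.773
endloop
endfacet
facet normal 0.292 0.952 -0.095
outer loop
vertex 2.345 0.659 0.324
vertex 2.313 0.581 -0.555
vertex 1.598 0.845 -0.109
endloop
endfacet
facet normal -0.890 0.071 -0.450
outer loop
vertex -1.655 3.502 -2.122
vertex -1.283 4.539 -2.693
vertex -1.218 2.811 -3.095
endloop
endfacet
facet normal -0.300 -0.836 0.459
outer loop
vertex -0.097 2.721 -2.527
vertex -1.655 3.502 -2.122
vertex -1.218 2.811 -3.095
endloop
endfacet
facet normal -0.890 0.071 -0.450
outer loop
vertex -1.218 2.811 -3.095
vertex -1.283 4.539 -2.693
vertex -0.847 3.848 -3.665
endloop
endfacet
facet normal 0.344 -0.544 -0.765
outer loop
vertex -0.847 3.848 -3.665
vertex -0.097 2.721 -2.527
vertex -1.218 2.811 -3.095
endloop
endfacet
facet normal -0.344 0.545 0.765
outer loop
vertex -1.655 3.502 -2.122
vertex -0.162 4.449 -2.125
vertex -1.283 4.539 -2.693
endloop
endfacet
facet normal -0.299 -0.836 0.460
outer loop
vertex -0.533 3.412 -1.555
vertex -1.655 3.502 -2.122
vertex -0.097 2.721 -2.527
endloop
endfacet
facet normal -0.343 0.544 0.766
outer loop
vertex -0.533 3.412 -1.555
vertex -0.162 4.449 -2.125
vertex -1.655 3.502 -2.122
endloop
endfacet
facet normal 0.300 0.836 -0.460
outer loop
vertex -1.283 4.539 -2.693
vertex -0.162 4.449 -2.125
vertex -0.847 3.848 -3.665
endloop
endfacet
facet normal 0.343 -0.545 -0.765
outer loop
vertex 0.275 3.758 -3.098
vertex -0.097 2.721 -2.527
vertex -0.847 3.848 -3.665
endloop
endfacet
facet normal 0.299 0.836 -0.459
outer loop
vertex -0.847 3.848 -3.665
vertex -0.162 4.449 -2.125
vertex 0.275 3.758 -3.098
endloop
endfacet
facet normal 0.890 -0.071 0.450
outer loop
vertex 0.275 3.758 -3.098
vertex -0.533 3.412 -1.555
vertex -0.097 2.721 -2.527
endloop
endfacet
facet normal 0.890 -0.071 0.450
outer loop
vertex -0.162 4.449 -2.125
vertex -0.533 3.412 -1.555
vertex 0.275 3.758 -3.098
endloop
endfacet
facet normal 0.375 -0.570 -0.731
outer loop
vertex 0.775 -0.427 -2.679
vertex 0.087 -0.304 -3.128
vertex 0.73 0.215 -3.203
endloop
endfacet
facet normal 0.721 0.468 0.511
outer loop
vertex 0.775 -0.427 -2.679
vertex 0.73 0.215 -3.203
vertex -0.587 0.724 -1.812
endloop
endfacet
facet normal 0.375 -0.571 -0.731
outer loop
vertex 0.73 0.215 -3.203
vertex 0.087 -0.304 -3.128
vertex 0.043 0.338 -3.652
endloop
endfacet
facet normal 0.248 0.962 -0.117
outer loop
vertex 0.73 0.215 -3.203
vertex 0.043 0.338 -3.652
vertex -0.587 0.724 -1.812
endloop
endfacet
facet normal 0.374 -0.571 -0.731
outer loop
vertex 0.043 0.338 -3.652
vertex 0.087 -0.304 -3.128
vertex -0.6 -0.181 -3.576
endloop
endfacet
facet normal -0.612 0.706 -0.358
outer loop
vertex 0.043 0.338 -3.652
vertex -0.6 -0.181 -3.576
vertex -0.587 0.724 -1.812
endloop
endfacet
facet normal 0.374 -0.571 -0.731
outer loop
vertex -0.6 -0.181 -3.576
vertex 0.087 -0.304 -3.128
vertex -0.556 -0.823 -3.052
endloop
endfacet
facet normal -0.999 -0.044 0.030
outer loop
vertex -0.6 -0.181 -3.576
vertex -0.556 -0.823 -3.052
vertex -0.587 0.724 -1.812
endloop
endfacet
facet normal 0.375 -0.571 -0.730
outer loop
vertex -0.556 -0.823 -3.052
vertex 0.087 -0.304 -3.128
vertex 0.131 -0.946 -2.603
endloop
endfacet
facet normal -0.527 -0.538 0.658
outer loop
vertex -0.556 -0.823 -3.052
vertex 0.131 -0.946 -2.603
vertex -0.587 0.724 -1.812
endloop
endfacet
facet normal 0.374 -0.571 -0.730
outer loop
vertex 0.131 -0.946 -2.603
vertex 0.087 -0.304 -3.128
vertex 0.775 -0.427 -2.679
endloop
endfacet
facet normal 0.334 -0.282 0.899
outer loop
vertex 0.131 -0.946 -2.603
vertex 0.775 -0.427 -2.679
vertex -0.587 0.724 -1.812
endloop
endfacet

endsolid
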